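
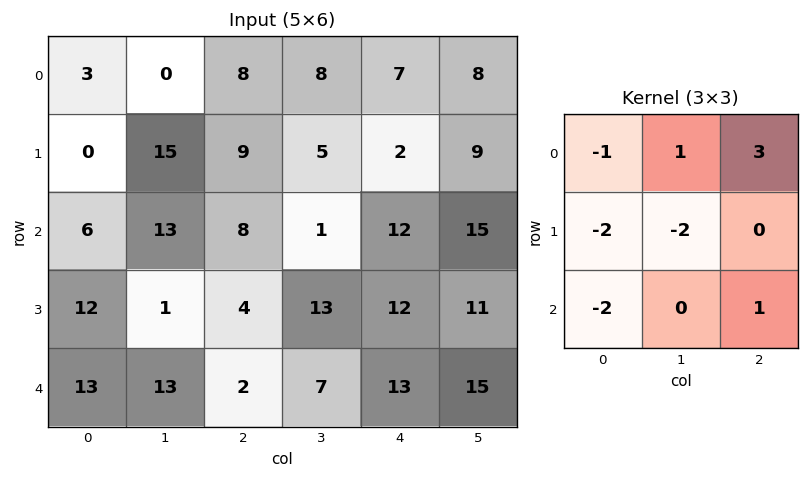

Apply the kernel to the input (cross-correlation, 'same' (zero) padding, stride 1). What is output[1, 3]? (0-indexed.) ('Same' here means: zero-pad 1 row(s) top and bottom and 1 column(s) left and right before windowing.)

-11

The receptive field on the zero-padded input at this output position is [8 8 7 / 9 5 2 / 8 1 12]. Elementwise product with the kernel and sum: 8·-1 + 8·1 + 7·3 + 9·-2 + 5·-2 + 8·-2 + 12·1.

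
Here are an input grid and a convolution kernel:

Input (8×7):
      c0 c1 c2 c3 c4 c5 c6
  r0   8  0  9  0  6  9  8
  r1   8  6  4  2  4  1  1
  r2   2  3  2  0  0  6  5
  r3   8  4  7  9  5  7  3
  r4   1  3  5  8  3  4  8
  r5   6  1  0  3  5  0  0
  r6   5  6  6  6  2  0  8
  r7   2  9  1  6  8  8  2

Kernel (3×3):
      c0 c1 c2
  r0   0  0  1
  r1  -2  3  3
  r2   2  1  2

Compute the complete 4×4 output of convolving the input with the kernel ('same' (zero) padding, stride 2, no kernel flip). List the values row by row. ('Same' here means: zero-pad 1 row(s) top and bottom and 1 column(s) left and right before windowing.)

Output[0,0]: The receptive field on the zero-padded input at this output position is [0 0 0 / 0 8 0 / 0 8 6]. Elementwise product with the kernel and sum: 0·1 + 0·-2 + 8·3 + 0·3 + 0·2 + 8·1 + 6·2.

44 47 55 9
37 35 56 20
24 50 23 16
54 58 30 42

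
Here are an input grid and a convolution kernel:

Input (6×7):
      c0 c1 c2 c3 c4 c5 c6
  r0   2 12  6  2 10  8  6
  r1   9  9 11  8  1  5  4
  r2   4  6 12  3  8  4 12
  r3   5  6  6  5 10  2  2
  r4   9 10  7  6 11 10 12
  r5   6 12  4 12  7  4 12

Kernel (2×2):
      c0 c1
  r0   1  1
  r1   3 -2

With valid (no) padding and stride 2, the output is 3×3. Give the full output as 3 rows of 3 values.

23 25 11
13 23 38
13 1 34

Output[0,0]: The receptive field on the input at this output position is [2 12 / 9 9]. Elementwise product with the kernel and sum: 2·1 + 12·1 + 9·3 + 9·-2.
Output[0,1]: The receptive field on the input at this output position is [6 2 / 11 8]. Elementwise product with the kernel and sum: 6·1 + 2·1 + 11·3 + 8·-2.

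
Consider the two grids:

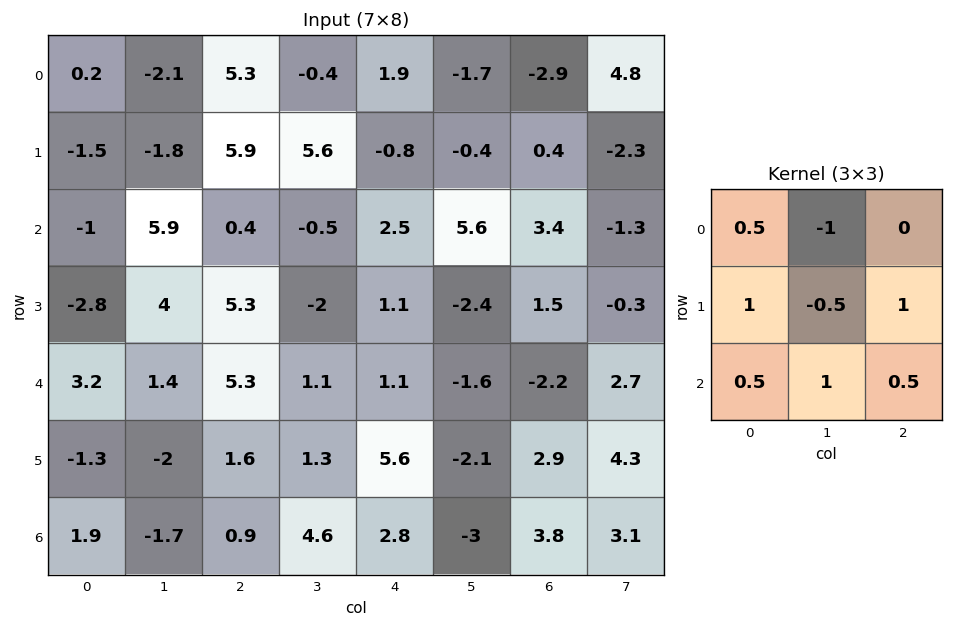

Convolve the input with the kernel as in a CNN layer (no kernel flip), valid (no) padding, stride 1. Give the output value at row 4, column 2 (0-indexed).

14.55

The receptive field on the input at this output position is [5.3 1.1 1.1 / 1.6 1.3 5.6 / 0.9 4.6 2.8]. Elementwise product with the kernel and sum: 5.3·0.5 + 1.1·-1 + 1.6·1 + 1.3·-0.5 + 5.6·1 + 0.9·0.5 + 4.6·1 + 2.8·0.5.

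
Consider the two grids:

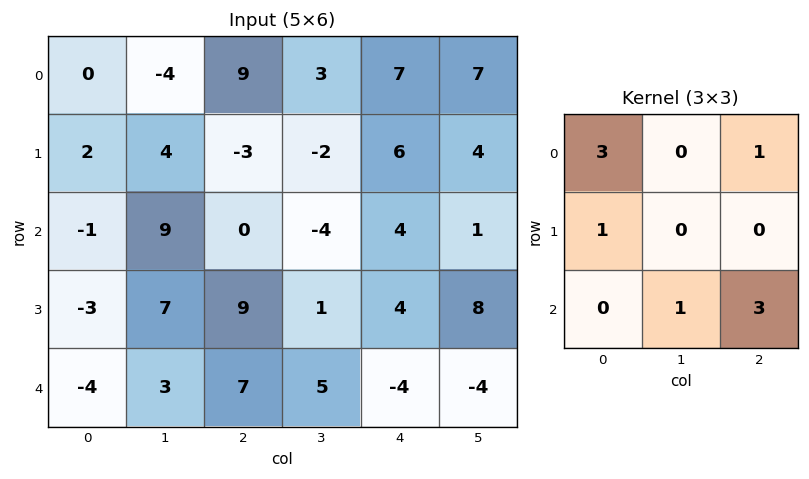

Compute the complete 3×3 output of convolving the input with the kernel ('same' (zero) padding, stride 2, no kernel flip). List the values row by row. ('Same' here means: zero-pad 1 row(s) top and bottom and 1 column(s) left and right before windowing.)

Output[0,0]: The receptive field on the zero-padded input at this output position is [0 0 0 / 0 0 -4 / 0 2 4]. Elementwise product with the kernel and sum: 0·3 + 0·1 + 0·1 + 2·1 + 4·3.
Output[0,1]: The receptive field on the zero-padded input at this output position is [0 0 0 / -4 9 3 / 4 -3 -2]. Elementwise product with the kernel and sum: 0·3 + 0·1 + -4·1 + -3·1 + -2·3.

14 -13 21
22 31 22
7 25 16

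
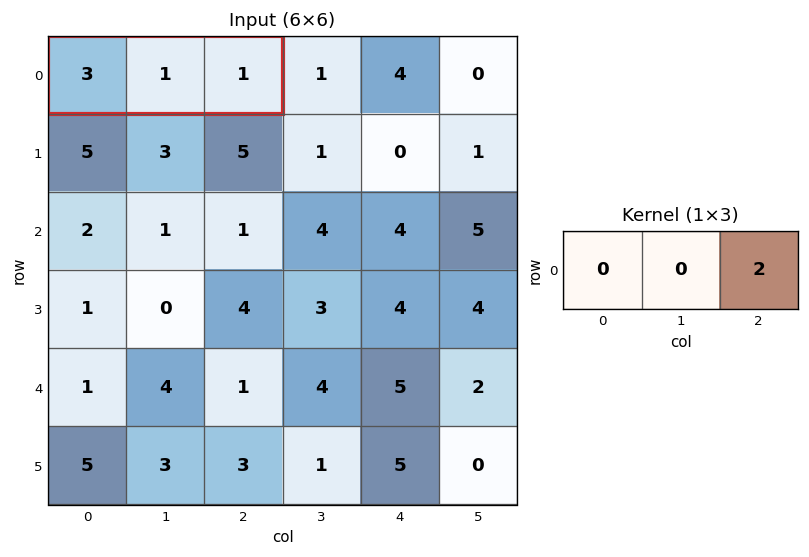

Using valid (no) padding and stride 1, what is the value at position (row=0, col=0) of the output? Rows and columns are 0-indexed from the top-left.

The receptive field on the input at this output position is [3 1 1]. Elementwise product with the kernel and sum: 1·2.

2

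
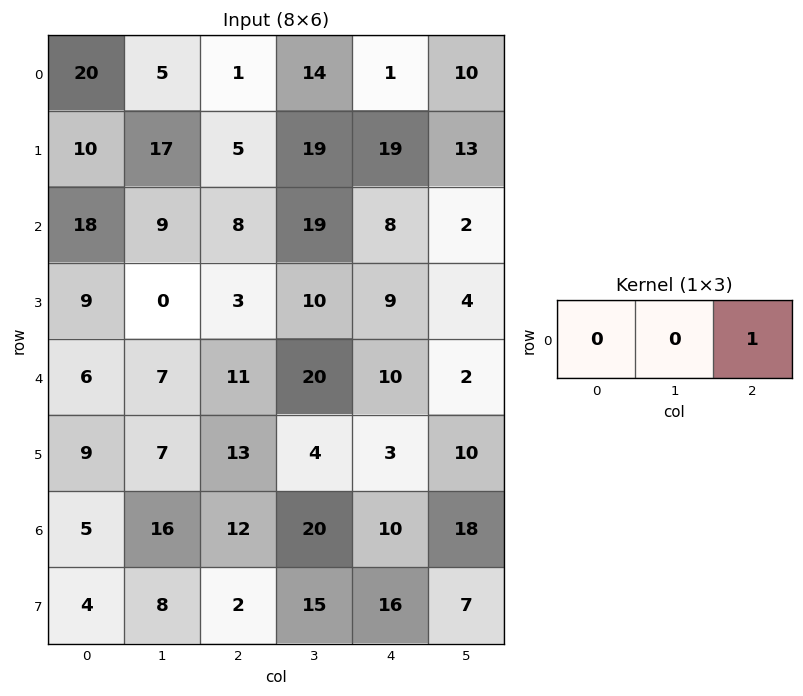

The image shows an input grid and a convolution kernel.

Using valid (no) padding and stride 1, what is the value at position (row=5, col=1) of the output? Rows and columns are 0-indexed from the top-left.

4

The receptive field on the input at this output position is [7 13 4]. Elementwise product with the kernel and sum: 4·1.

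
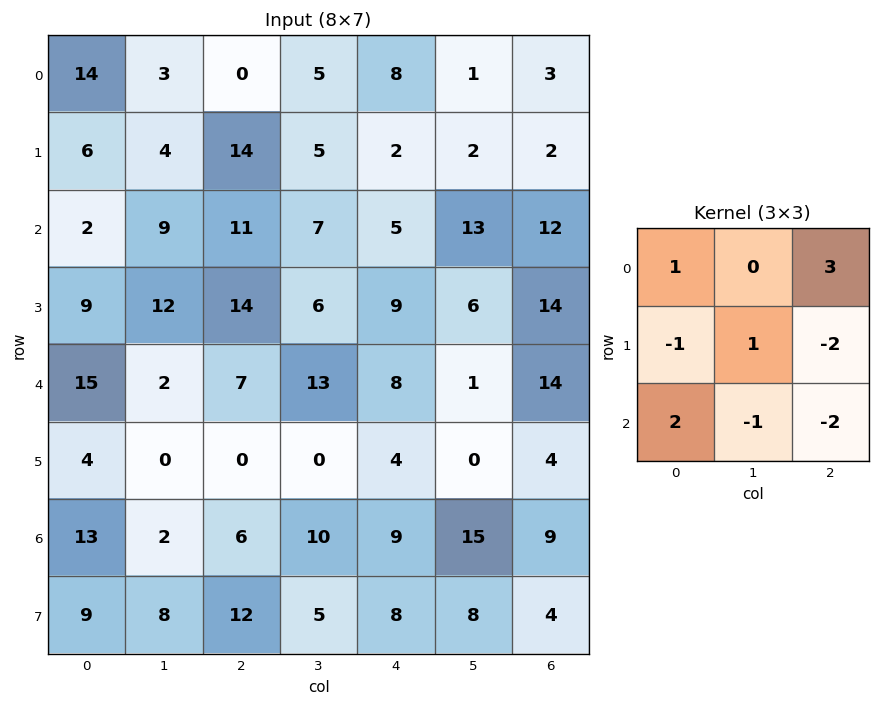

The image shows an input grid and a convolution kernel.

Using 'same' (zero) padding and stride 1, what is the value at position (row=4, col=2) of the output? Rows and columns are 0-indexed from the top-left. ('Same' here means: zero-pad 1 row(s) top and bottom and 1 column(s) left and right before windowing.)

9

The receptive field on the zero-padded input at this output position is [12 14 6 / 2 7 13 / 0 0 0]. Elementwise product with the kernel and sum: 12·1 + 6·3 + 2·-1 + 7·1 + 13·-2 + 0·2 + 0·-1 + 0·-2.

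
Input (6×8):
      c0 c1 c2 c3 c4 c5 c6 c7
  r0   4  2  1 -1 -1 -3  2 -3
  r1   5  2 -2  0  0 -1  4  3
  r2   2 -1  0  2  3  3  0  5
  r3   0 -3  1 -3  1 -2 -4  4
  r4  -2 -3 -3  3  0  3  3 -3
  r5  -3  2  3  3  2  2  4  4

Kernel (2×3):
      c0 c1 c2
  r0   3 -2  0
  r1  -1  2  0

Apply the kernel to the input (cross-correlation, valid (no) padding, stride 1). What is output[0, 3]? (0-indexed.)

The receptive field on the input at this output position is [-1 -1 -3 / 0 0 -1]. Elementwise product with the kernel and sum: -1·3 + -1·-2 + 0·-1 + 0·2.

-1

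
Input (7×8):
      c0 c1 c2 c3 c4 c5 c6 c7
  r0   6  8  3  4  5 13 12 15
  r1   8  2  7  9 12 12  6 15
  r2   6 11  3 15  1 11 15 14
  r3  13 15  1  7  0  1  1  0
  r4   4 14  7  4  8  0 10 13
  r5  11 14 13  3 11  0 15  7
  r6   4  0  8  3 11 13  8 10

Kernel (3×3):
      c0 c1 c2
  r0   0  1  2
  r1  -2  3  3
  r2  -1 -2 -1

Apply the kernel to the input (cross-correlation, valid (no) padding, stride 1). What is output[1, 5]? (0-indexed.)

The receptive field on the input at this output position is [12 6 15 / 11 15 14 / 1 1 0]. Elementwise product with the kernel and sum: 6·1 + 15·2 + 11·-2 + 15·3 + 14·3 + 1·-1 + 1·-2 + 0·-1.

98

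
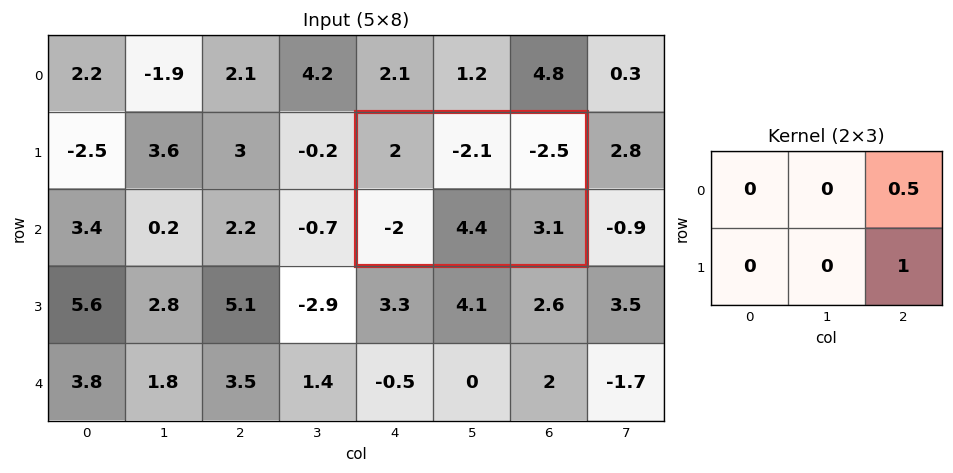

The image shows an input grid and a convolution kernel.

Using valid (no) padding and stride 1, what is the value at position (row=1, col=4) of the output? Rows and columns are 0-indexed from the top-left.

The receptive field on the input at this output position is [2 -2.1 -2.5 / -2 4.4 3.1]. Elementwise product with the kernel and sum: -2.5·0.5 + 3.1·1.

1.85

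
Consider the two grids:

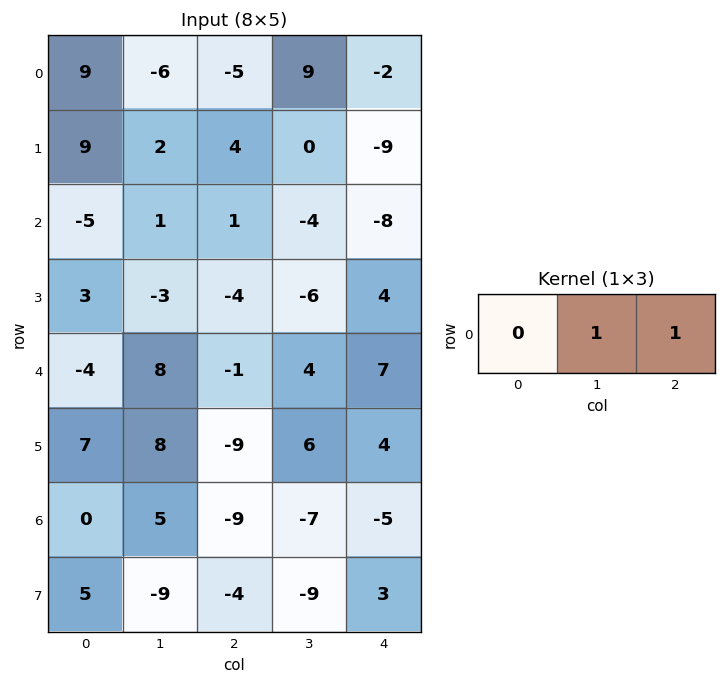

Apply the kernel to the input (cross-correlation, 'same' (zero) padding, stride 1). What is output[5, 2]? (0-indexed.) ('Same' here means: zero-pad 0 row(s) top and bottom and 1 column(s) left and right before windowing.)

The receptive field on the zero-padded input at this output position is [8 -9 6]. Elementwise product with the kernel and sum: -9·1 + 6·1.

-3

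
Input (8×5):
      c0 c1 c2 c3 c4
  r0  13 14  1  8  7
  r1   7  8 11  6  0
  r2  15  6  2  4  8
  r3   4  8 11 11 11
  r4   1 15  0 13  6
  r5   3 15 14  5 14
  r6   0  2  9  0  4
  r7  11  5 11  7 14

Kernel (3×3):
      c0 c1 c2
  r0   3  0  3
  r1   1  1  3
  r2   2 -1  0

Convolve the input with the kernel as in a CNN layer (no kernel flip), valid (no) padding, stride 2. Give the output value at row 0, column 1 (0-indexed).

The receptive field on the input at this output position is [1 8 7 / 11 6 0 / 2 4 8]. Elementwise product with the kernel and sum: 1·3 + 7·3 + 11·1 + 6·1 + 0·3 + 2·2 + 4·-1.

41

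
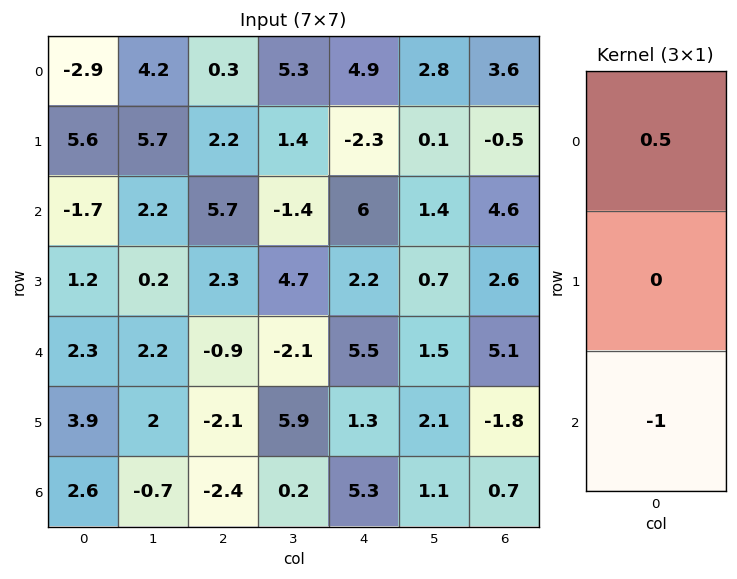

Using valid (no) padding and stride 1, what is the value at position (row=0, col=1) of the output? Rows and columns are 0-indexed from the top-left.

-0.1

The receptive field on the input at this output position is [4.2 / 5.7 / 2.2]. Elementwise product with the kernel and sum: 4.2·0.5 + 2.2·-1.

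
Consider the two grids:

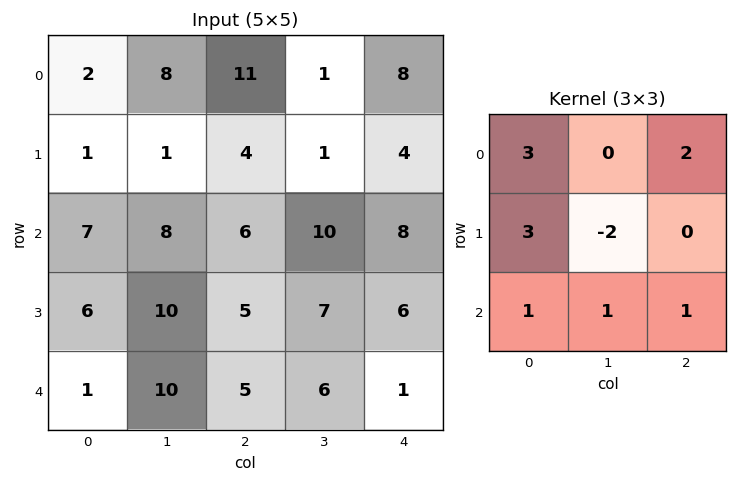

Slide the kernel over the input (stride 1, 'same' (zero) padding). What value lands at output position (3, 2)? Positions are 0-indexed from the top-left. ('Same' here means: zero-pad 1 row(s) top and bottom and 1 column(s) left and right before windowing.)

85

The receptive field on the zero-padded input at this output position is [8 6 10 / 10 5 7 / 10 5 6]. Elementwise product with the kernel and sum: 8·3 + 10·2 + 10·3 + 5·-2 + 10·1 + 5·1 + 6·1.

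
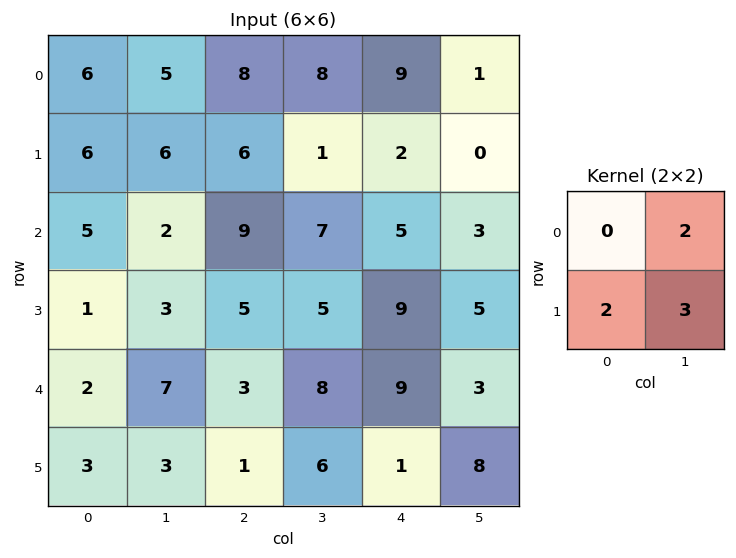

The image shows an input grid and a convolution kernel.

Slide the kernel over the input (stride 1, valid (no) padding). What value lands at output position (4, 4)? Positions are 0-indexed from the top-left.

The receptive field on the input at this output position is [9 3 / 1 8]. Elementwise product with the kernel and sum: 3·2 + 1·2 + 8·3.

32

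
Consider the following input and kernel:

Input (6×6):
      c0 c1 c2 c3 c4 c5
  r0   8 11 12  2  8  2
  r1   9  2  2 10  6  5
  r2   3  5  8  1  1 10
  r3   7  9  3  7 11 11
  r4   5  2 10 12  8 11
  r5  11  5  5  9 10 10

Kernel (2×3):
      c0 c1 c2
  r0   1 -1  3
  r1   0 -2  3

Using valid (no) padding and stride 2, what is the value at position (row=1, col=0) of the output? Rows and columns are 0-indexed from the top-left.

13

The receptive field on the input at this output position is [3 5 8 / 7 9 3]. Elementwise product with the kernel and sum: 3·1 + 5·-1 + 8·3 + 9·-2 + 3·3.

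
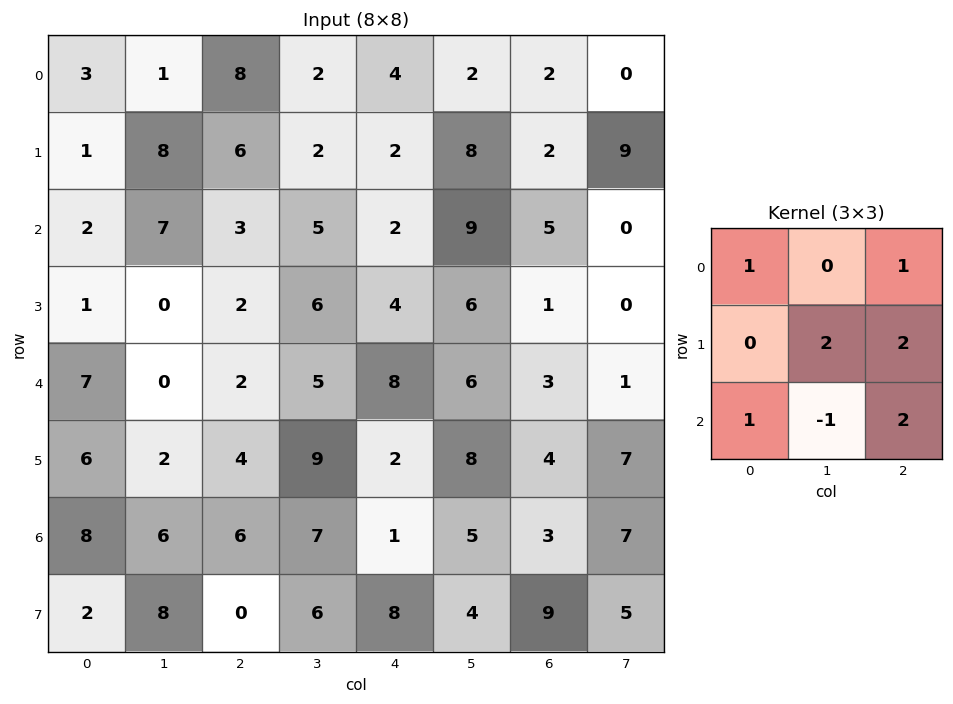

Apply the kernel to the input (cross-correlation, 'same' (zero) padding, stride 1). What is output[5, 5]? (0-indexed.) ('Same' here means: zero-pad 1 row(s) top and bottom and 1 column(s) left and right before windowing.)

The receptive field on the zero-padded input at this output position is [8 6 3 / 2 8 4 / 1 5 3]. Elementwise product with the kernel and sum: 8·1 + 3·1 + 8·2 + 4·2 + 1·1 + 5·-1 + 3·2.

37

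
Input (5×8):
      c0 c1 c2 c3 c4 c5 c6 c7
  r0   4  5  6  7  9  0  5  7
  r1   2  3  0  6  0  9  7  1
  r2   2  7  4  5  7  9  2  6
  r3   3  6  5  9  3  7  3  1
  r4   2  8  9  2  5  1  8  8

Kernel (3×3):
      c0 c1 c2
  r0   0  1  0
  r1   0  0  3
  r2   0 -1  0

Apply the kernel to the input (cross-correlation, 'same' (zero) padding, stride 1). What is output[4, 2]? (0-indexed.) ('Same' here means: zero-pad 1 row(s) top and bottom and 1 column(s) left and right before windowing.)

The receptive field on the zero-padded input at this output position is [6 5 9 / 8 9 2 / 0 0 0]. Elementwise product with the kernel and sum: 5·1 + 2·3 + 0·-1.

11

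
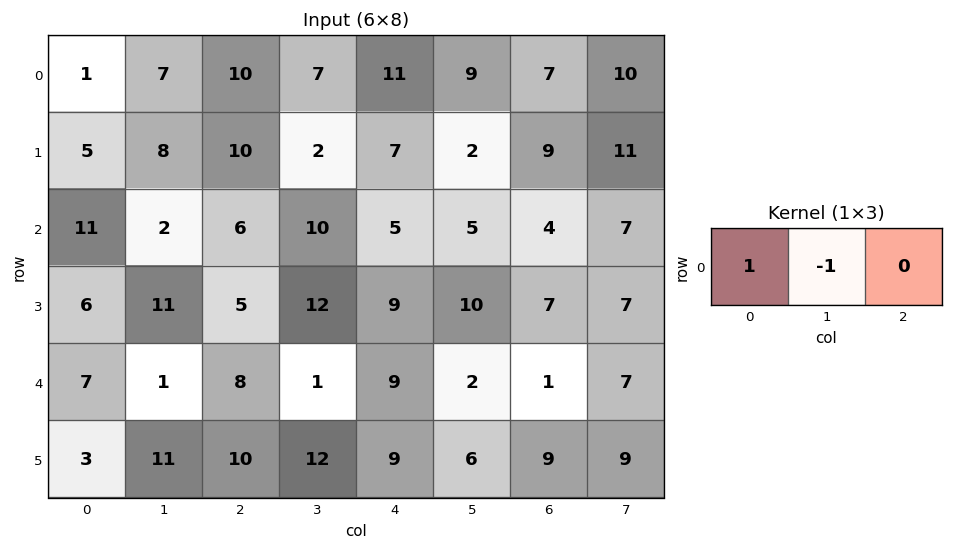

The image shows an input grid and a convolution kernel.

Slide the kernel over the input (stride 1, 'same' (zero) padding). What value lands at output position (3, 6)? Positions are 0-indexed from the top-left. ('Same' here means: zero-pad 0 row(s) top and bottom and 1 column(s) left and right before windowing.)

The receptive field on the zero-padded input at this output position is [10 7 7]. Elementwise product with the kernel and sum: 10·1 + 7·-1.

3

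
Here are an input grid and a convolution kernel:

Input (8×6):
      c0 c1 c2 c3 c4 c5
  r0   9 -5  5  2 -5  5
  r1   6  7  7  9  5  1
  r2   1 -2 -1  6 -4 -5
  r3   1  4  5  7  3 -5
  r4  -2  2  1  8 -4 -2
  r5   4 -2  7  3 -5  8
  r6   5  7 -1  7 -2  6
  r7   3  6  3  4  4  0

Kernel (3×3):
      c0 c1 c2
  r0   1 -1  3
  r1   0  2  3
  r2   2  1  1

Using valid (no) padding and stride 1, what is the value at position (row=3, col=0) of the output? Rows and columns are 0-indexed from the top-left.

The receptive field on the input at this output position is [1 4 5 / -2 2 1 / 4 -2 7]. Elementwise product with the kernel and sum: 1·1 + 4·-1 + 5·3 + 2·2 + 1·3 + 4·2 + -2·1 + 7·1.

32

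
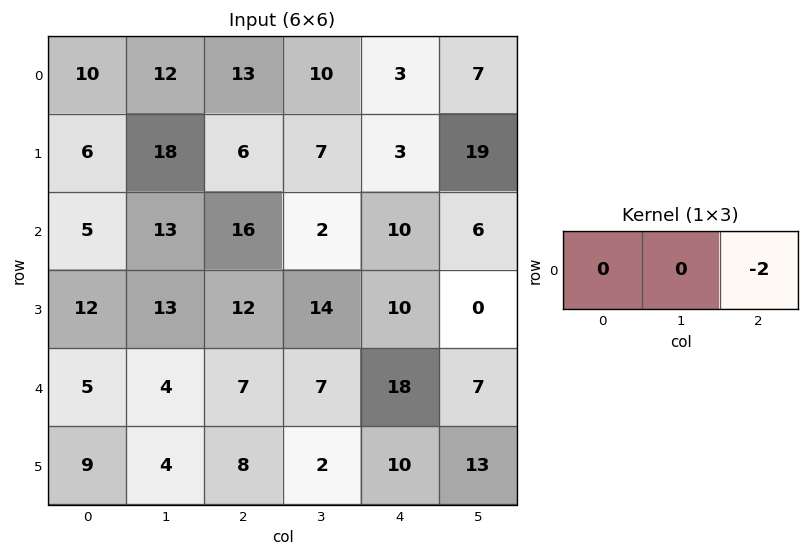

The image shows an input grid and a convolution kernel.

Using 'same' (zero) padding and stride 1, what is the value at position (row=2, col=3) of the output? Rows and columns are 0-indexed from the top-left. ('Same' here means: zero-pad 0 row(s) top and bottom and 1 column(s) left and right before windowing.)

The receptive field on the zero-padded input at this output position is [16 2 10]. Elementwise product with the kernel and sum: 10·-2.

-20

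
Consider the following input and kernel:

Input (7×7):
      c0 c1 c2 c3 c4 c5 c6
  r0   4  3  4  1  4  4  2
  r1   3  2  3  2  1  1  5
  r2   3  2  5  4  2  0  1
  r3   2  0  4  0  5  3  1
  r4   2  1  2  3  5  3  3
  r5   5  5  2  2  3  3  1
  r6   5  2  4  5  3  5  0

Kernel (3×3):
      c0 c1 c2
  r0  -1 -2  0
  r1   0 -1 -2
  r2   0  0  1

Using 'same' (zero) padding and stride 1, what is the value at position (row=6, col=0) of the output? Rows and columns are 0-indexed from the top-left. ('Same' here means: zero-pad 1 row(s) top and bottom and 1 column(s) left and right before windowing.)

-19

The receptive field on the zero-padded input at this output position is [0 5 5 / 0 5 2 / 0 0 0]. Elementwise product with the kernel and sum: 0·-1 + 5·-2 + 5·-1 + 2·-2 + 0·1.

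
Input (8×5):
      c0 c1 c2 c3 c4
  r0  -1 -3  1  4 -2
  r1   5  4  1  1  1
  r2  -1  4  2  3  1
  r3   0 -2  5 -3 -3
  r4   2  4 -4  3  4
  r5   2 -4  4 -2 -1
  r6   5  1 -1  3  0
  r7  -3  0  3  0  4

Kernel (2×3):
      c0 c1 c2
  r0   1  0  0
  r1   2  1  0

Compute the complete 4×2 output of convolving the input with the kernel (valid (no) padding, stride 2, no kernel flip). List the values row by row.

13 4
-3 9
2 2
-1 5

Output[0,0]: The receptive field on the input at this output position is [-1 -3 1 / 5 4 1]. Elementwise product with the kernel and sum: -1·1 + 5·2 + 4·1.
Output[0,1]: The receptive field on the input at this output position is [1 4 -2 / 1 1 1]. Elementwise product with the kernel and sum: 1·1 + 1·2 + 1·1.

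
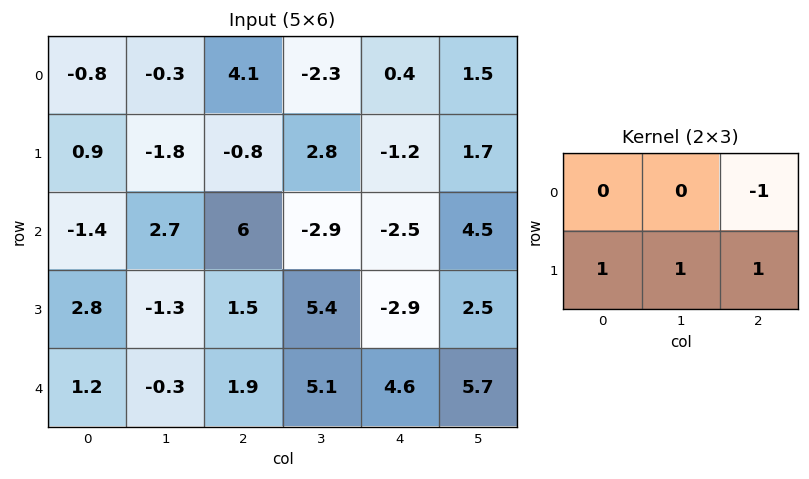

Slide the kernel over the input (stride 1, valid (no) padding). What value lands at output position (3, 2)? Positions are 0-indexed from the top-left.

The receptive field on the input at this output position is [1.5 5.4 -2.9 / 1.9 5.1 4.6]. Elementwise product with the kernel and sum: -2.9·-1 + 1.9·1 + 5.1·1 + 4.6·1.

14.5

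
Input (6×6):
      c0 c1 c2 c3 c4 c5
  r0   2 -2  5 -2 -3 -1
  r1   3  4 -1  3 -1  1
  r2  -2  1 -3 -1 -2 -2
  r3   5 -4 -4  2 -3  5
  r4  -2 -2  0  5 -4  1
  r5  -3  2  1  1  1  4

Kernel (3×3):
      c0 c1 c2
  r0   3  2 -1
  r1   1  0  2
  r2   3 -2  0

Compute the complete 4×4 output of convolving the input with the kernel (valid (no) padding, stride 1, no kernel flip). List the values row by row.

Output[0,0]: The receptive field on the input at this output position is [2 -2 5 / 3 4 -1 / -2 1 -3]. Elementwise product with the kernel and sum: 2·3 + -2·2 + 5·-1 + 3·1 + -1·2 + -2·3 + 1·-2.
Output[0,1]: The receptive field on the input at this output position is [-2 5 -2 / 4 -1 3 / 1 -3 -1]. Elementwise product with the kernel and sum: -2·3 + 5·2 + -2·-1 + 4·1 + 3·2 + 1·3 + -3·-2.

-10 25 4 -5
33 2 -19 13
-6 -8 -29 30
-4 -10 -12 3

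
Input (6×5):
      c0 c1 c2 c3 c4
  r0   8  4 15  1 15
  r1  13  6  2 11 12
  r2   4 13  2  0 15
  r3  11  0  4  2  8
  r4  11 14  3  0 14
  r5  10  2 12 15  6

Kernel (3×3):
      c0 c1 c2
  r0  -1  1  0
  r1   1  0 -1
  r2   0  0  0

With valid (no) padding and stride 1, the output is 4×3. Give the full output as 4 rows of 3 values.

7 6 -24
-5 9 -4
16 -13 -6
-3 18 -13

Output[0,0]: The receptive field on the input at this output position is [8 4 15 / 13 6 2 / 4 13 2]. Elementwise product with the kernel and sum: 8·-1 + 4·1 + 13·1 + 2·-1.
Output[0,1]: The receptive field on the input at this output position is [4 15 1 / 6 2 11 / 13 2 0]. Elementwise product with the kernel and sum: 4·-1 + 15·1 + 6·1 + 11·-1.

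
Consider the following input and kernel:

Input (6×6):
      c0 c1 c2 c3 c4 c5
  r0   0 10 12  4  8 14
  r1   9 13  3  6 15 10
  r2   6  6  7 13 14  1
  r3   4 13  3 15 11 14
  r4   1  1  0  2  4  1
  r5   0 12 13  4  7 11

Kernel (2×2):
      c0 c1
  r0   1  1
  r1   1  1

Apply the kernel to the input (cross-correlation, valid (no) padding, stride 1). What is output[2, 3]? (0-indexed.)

The receptive field on the input at this output position is [13 14 / 15 11]. Elementwise product with the kernel and sum: 13·1 + 14·1 + 15·1 + 11·1.

53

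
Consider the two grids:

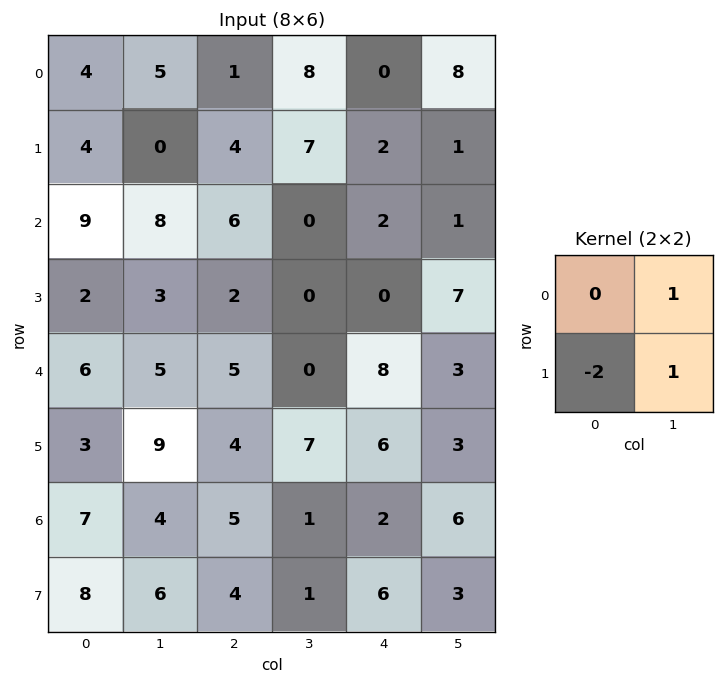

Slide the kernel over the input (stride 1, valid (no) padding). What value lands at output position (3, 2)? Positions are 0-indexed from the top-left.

-10

The receptive field on the input at this output position is [2 0 / 5 0]. Elementwise product with the kernel and sum: 0·1 + 5·-2 + 0·1.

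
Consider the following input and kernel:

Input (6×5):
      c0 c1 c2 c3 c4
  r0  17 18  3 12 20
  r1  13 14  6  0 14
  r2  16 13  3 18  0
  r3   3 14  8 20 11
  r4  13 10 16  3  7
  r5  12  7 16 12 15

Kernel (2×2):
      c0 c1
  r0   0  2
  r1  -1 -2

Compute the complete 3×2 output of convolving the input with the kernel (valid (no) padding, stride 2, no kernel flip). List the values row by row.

Output[0,0]: The receptive field on the input at this output position is [17 18 / 13 14]. Elementwise product with the kernel and sum: 18·2 + 13·-1 + 14·-2.

-5 18
-5 -12
-6 -34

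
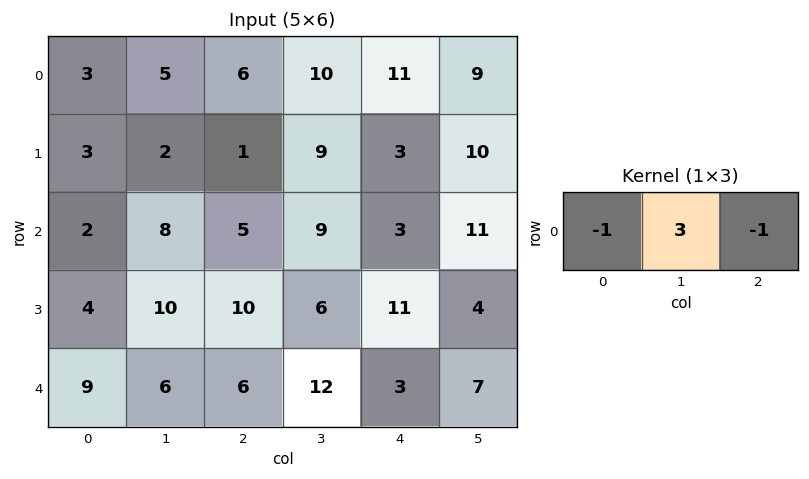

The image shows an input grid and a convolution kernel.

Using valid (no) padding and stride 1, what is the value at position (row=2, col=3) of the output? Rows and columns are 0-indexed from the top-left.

The receptive field on the input at this output position is [9 3 11]. Elementwise product with the kernel and sum: 9·-1 + 3·3 + 11·-1.

-11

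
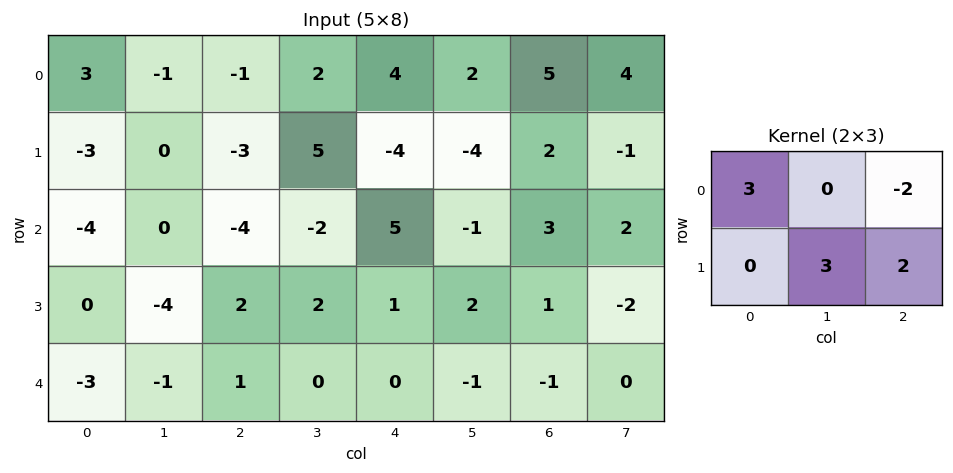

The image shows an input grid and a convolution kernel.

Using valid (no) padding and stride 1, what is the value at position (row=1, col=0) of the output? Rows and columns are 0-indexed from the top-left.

-11

The receptive field on the input at this output position is [-3 0 -3 / -4 0 -4]. Elementwise product with the kernel and sum: -3·3 + -3·-2 + 0·3 + -4·2.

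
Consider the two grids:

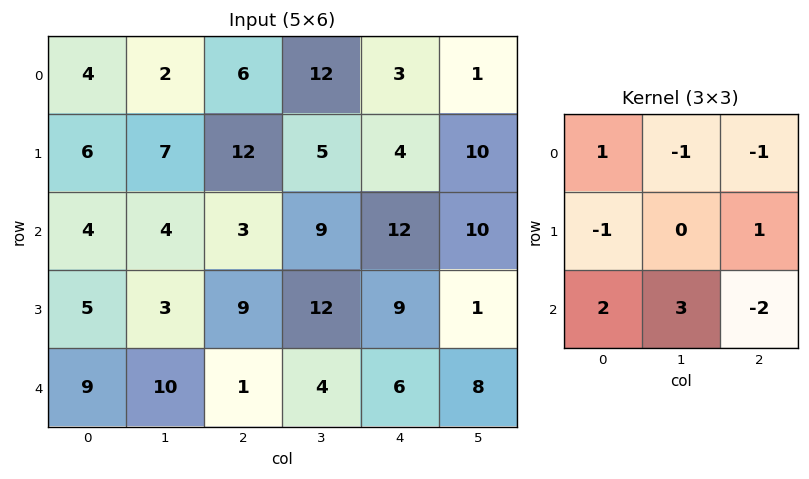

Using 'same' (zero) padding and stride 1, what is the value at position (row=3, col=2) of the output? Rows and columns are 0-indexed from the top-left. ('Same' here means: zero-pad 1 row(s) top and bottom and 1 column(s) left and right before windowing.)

16

The receptive field on the zero-padded input at this output position is [4 3 9 / 3 9 12 / 10 1 4]. Elementwise product with the kernel and sum: 4·1 + 3·-1 + 9·-1 + 3·-1 + 12·1 + 10·2 + 1·3 + 4·-2.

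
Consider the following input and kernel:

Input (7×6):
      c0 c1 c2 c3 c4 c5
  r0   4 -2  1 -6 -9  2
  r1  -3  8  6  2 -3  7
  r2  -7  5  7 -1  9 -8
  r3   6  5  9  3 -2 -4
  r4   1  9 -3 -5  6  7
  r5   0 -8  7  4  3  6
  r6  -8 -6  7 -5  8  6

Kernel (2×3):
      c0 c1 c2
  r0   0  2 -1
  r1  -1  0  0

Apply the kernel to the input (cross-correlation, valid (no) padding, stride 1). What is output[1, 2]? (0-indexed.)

0

The receptive field on the input at this output position is [6 2 -3 / 7 -1 9]. Elementwise product with the kernel and sum: 2·2 + -3·-1 + 7·-1.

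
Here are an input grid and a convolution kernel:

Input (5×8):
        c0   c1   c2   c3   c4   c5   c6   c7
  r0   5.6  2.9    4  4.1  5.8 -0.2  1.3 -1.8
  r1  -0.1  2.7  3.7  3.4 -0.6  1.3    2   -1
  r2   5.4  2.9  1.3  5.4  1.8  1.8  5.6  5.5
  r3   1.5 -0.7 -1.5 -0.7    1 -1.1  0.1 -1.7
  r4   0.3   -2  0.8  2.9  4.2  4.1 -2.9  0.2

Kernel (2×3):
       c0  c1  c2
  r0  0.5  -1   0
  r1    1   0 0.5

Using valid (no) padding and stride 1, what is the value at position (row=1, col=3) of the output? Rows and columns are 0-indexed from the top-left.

8.6

The receptive field on the input at this output position is [3.4 -0.6 1.3 / 5.4 1.8 1.8]. Elementwise product with the kernel and sum: 3.4·0.5 + -0.6·-1 + 5.4·1 + 1.8·0.5.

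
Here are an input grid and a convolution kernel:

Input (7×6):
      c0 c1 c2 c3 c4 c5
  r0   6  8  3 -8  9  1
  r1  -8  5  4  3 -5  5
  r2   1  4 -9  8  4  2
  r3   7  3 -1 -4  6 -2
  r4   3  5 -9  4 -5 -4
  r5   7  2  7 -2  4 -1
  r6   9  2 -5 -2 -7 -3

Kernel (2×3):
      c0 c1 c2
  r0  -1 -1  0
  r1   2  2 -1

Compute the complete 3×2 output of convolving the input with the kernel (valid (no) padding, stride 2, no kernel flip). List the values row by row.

-24 24
16 -15
3 11

Output[0,0]: The receptive field on the input at this output position is [6 8 3 / -8 5 4]. Elementwise product with the kernel and sum: 6·-1 + 8·-1 + -8·2 + 5·2 + 4·-1.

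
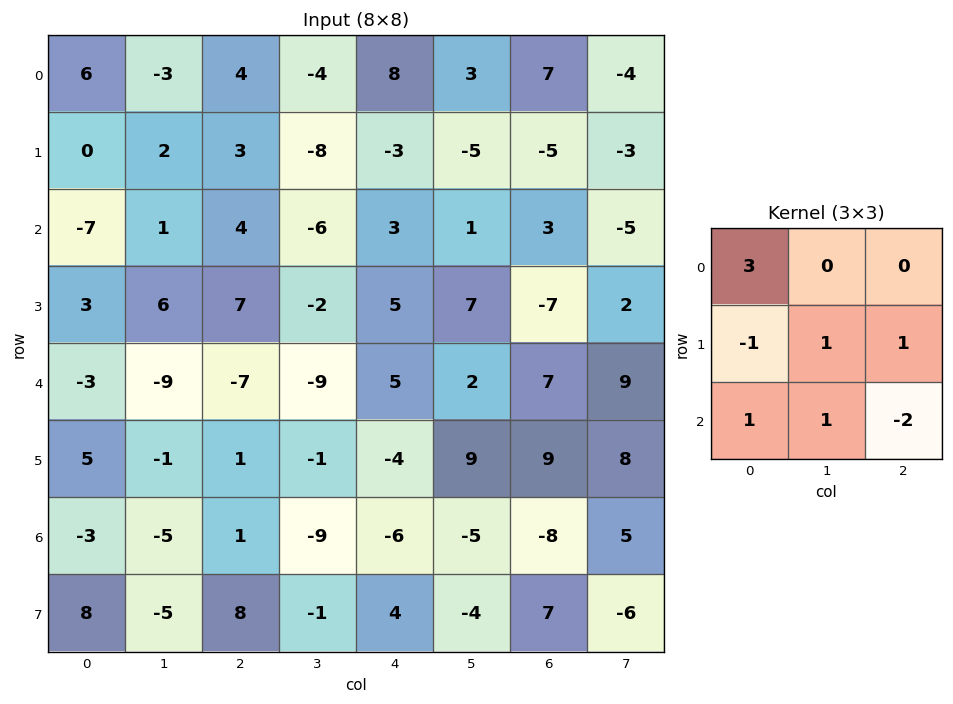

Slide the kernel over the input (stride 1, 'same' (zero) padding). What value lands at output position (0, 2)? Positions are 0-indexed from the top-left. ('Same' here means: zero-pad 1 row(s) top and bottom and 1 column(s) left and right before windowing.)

The receptive field on the zero-padded input at this output position is [0 0 0 / -3 4 -4 / 2 3 -8]. Elementwise product with the kernel and sum: 0·3 + -3·-1 + 4·1 + -4·1 + 2·1 + 3·1 + -8·-2.

24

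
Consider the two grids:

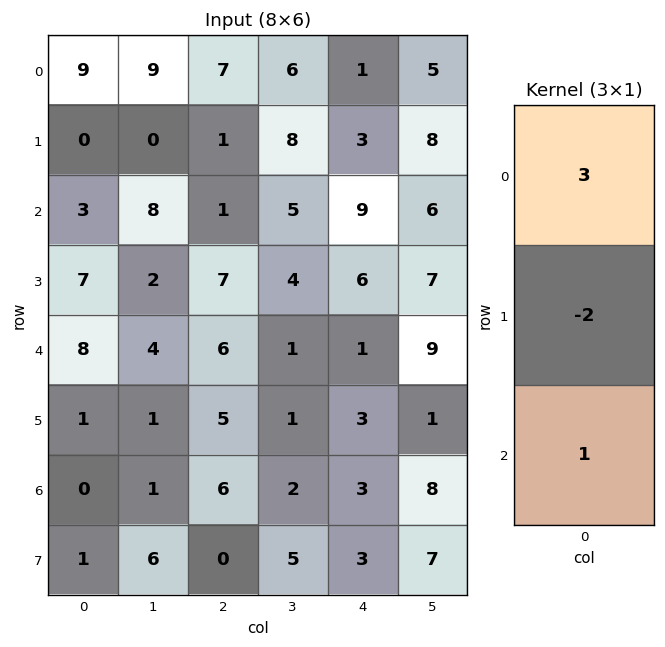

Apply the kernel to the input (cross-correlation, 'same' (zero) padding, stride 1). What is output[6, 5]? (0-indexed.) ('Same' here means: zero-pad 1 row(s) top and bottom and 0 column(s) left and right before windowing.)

The receptive field on the zero-padded input at this output position is [1 / 8 / 7]. Elementwise product with the kernel and sum: 1·3 + 8·-2 + 7·1.

-6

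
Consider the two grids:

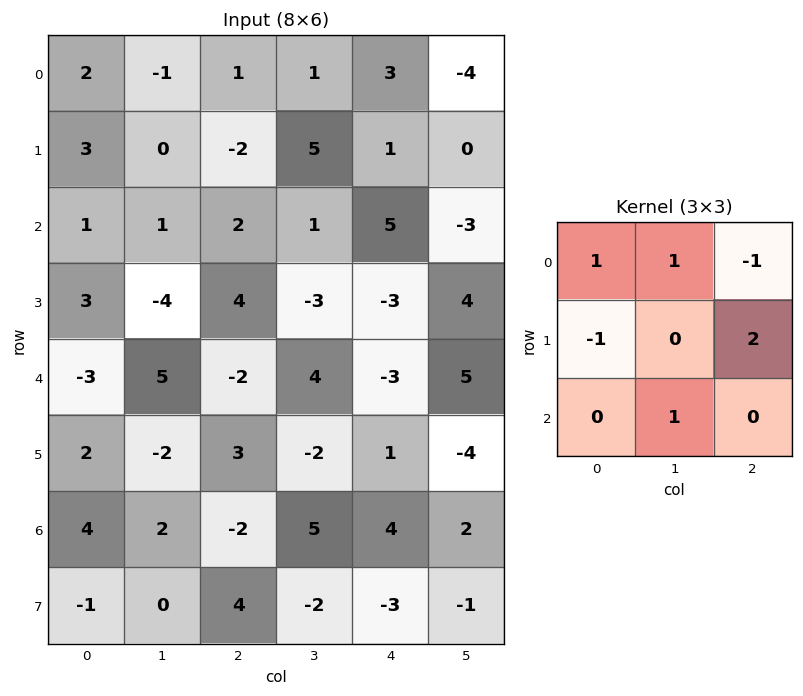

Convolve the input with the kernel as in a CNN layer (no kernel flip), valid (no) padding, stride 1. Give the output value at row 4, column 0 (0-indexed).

The receptive field on the input at this output position is [-3 5 -2 / 2 -2 3 / 4 2 -2]. Elementwise product with the kernel and sum: -3·1 + 5·1 + -2·-1 + 2·-1 + 3·2 + 2·1.

10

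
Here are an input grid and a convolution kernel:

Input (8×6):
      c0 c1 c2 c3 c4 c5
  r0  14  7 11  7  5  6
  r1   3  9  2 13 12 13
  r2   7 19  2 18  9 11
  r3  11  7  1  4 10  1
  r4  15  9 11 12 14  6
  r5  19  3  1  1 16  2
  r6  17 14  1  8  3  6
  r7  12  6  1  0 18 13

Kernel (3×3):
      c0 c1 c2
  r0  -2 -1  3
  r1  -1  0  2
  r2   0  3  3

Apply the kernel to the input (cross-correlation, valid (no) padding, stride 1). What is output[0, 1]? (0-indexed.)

73

The receptive field on the input at this output position is [7 11 7 / 9 2 13 / 19 2 18]. Elementwise product with the kernel and sum: 7·-2 + 11·-1 + 7·3 + 9·-1 + 13·2 + 2·3 + 18·3.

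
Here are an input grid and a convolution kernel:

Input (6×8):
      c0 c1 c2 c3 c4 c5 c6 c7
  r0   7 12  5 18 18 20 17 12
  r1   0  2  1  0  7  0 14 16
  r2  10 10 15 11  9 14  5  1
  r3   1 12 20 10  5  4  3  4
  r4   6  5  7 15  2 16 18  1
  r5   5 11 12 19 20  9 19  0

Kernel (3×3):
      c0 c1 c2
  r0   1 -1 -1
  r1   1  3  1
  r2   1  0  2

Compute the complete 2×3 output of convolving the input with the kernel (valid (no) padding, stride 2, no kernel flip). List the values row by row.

37 10 21
62 61 48

Output[0,0]: The receptive field on the input at this output position is [7 12 5 / 0 2 1 / 10 10 15]. Elementwise product with the kernel and sum: 7·1 + 12·-1 + 5·-1 + 0·1 + 2·3 + 1·1 + 10·1 + 15·2.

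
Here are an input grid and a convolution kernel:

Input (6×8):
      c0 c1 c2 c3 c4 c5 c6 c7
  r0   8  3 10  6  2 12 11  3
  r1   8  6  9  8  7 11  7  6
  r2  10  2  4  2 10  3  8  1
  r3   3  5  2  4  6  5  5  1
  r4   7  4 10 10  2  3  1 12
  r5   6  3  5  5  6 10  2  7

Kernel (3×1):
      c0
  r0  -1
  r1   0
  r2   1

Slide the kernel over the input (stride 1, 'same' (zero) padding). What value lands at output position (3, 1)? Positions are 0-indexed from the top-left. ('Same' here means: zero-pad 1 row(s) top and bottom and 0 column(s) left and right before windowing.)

The receptive field on the zero-padded input at this output position is [2 / 5 / 4]. Elementwise product with the kernel and sum: 2·-1 + 4·1.

2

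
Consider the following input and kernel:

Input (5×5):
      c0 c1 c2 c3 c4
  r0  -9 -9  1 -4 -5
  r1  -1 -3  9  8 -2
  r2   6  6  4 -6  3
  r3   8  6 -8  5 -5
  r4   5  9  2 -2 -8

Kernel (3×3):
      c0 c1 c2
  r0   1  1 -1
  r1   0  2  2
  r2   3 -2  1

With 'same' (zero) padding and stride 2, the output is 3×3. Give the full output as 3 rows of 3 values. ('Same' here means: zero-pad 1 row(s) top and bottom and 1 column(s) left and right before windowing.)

Output[0,0]: The receptive field on the zero-padded input at this output position is [0 0 0 / 0 -9 -9 / 0 -1 -3]. Elementwise product with the kernel and sum: 0·1 + 0·1 + 0·-1 + -9·2 + -9·2 + 0·3 + -1·-2 + -3·1.
Output[0,1]: The receptive field on the zero-padded input at this output position is [0 0 0 / -9 1 -4 / -3 9 8]. Elementwise product with the kernel and sum: 0·1 + 0·1 + 0·-1 + 1·2 + -4·2 + -3·3 + 9·-2 + 8·1.

-37 -25 18
16 33 37
30 -7 -16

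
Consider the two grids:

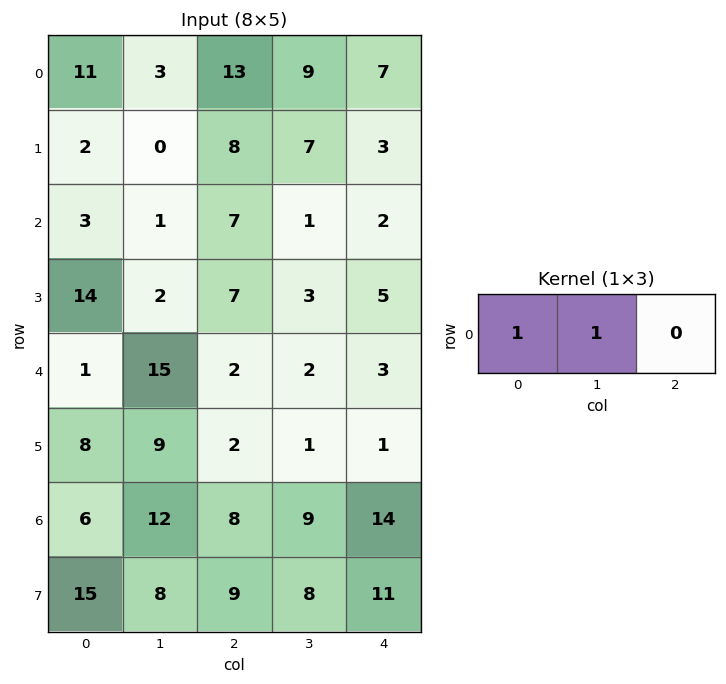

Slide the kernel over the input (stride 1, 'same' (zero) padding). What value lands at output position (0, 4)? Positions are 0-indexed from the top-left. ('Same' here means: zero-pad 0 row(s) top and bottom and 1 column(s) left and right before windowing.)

16

The receptive field on the zero-padded input at this output position is [9 7 0]. Elementwise product with the kernel and sum: 9·1 + 7·1.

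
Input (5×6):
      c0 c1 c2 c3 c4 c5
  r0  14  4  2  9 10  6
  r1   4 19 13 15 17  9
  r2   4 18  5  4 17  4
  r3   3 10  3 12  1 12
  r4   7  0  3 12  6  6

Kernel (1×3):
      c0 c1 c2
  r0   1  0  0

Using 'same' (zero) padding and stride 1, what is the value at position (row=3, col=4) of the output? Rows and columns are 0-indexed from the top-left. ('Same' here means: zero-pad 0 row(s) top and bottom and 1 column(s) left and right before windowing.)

12

The receptive field on the zero-padded input at this output position is [12 1 12]. Elementwise product with the kernel and sum: 12·1.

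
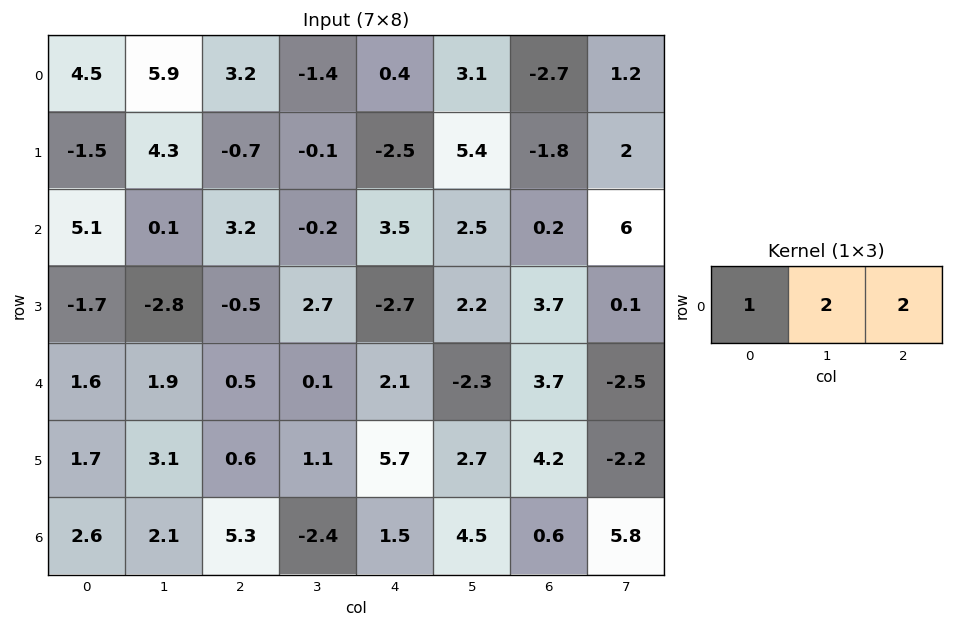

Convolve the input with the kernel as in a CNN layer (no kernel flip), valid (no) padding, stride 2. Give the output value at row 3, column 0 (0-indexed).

The receptive field on the input at this output position is [2.6 2.1 5.3]. Elementwise product with the kernel and sum: 2.6·1 + 2.1·2 + 5.3·2.

17.4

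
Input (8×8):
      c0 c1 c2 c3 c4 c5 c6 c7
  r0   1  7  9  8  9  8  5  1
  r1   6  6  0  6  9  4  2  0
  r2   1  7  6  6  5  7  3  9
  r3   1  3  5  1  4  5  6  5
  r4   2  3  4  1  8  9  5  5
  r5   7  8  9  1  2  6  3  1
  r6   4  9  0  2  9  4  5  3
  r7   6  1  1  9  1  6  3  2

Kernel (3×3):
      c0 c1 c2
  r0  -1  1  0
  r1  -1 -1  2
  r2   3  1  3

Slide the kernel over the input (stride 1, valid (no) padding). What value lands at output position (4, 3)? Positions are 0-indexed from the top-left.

43

The receptive field on the input at this output position is [1 8 9 / 1 2 6 / 2 9 4]. Elementwise product with the kernel and sum: 1·-1 + 8·1 + 1·-1 + 2·-1 + 6·2 + 2·3 + 9·1 + 4·3.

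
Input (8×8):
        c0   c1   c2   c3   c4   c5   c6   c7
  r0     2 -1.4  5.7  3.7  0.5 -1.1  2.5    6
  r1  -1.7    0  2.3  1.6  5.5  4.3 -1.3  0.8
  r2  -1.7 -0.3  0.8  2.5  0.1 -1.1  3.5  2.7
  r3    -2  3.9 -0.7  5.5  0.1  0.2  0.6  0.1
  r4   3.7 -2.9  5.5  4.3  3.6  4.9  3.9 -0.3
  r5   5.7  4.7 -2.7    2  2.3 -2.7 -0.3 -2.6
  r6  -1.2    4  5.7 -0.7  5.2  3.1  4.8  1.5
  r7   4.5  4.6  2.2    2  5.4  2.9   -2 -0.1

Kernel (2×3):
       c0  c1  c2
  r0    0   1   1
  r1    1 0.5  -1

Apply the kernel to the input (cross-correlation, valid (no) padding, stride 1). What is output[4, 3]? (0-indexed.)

14.35

The receptive field on the input at this output position is [4.3 3.6 4.9 / 2 2.3 -2.7]. Elementwise product with the kernel and sum: 3.6·1 + 4.9·1 + 2·1 + 2.3·0.5 + -2.7·-1.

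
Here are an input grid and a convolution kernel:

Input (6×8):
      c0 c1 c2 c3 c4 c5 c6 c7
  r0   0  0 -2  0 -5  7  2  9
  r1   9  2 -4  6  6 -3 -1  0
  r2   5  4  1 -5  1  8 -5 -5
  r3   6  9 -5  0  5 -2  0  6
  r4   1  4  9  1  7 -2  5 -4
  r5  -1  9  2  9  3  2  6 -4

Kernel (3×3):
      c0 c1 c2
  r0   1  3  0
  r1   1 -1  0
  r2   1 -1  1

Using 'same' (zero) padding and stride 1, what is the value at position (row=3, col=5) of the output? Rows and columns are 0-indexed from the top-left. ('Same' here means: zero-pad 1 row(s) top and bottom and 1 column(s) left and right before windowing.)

The receptive field on the zero-padded input at this output position is [1 8 -5 / 5 -2 0 / 7 -2 5]. Elementwise product with the kernel and sum: 1·1 + 8·3 + 5·1 + -2·-1 + 7·1 + -2·-1 + 5·1.

46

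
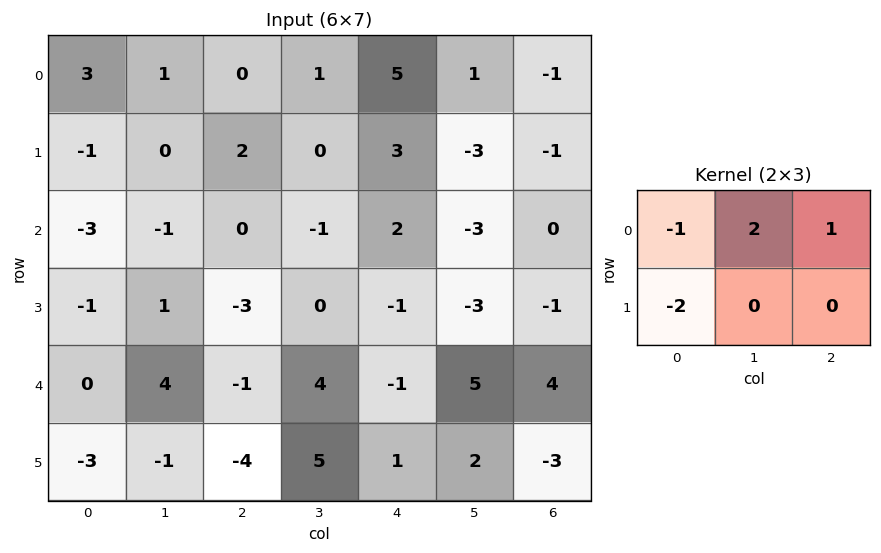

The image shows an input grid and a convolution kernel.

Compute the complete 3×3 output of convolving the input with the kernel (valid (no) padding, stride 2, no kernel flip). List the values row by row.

Output[0,0]: The receptive field on the input at this output position is [3 1 0 / -1 0 2]. Elementwise product with the kernel and sum: 3·-1 + 1·2 + 0·1 + -1·-2.
Output[0,1]: The receptive field on the input at this output position is [0 1 5 / 2 0 3]. Elementwise product with the kernel and sum: 0·-1 + 1·2 + 5·1 + 2·-2.

1 3 -10
3 6 -6
13 16 13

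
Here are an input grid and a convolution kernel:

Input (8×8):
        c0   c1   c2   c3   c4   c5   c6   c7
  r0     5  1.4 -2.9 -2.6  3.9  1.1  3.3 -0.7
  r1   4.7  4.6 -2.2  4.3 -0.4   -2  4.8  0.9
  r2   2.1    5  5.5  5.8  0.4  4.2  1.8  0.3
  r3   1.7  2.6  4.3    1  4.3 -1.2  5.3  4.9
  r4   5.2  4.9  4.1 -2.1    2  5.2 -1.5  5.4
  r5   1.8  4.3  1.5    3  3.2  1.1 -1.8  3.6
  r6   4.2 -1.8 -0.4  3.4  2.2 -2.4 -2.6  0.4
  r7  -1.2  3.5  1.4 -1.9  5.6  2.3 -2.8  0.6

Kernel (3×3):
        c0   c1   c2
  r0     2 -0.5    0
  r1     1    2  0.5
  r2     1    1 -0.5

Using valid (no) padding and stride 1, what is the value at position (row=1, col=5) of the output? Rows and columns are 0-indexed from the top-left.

3.2

The receptive field on the input at this output position is [-2 4.8 0.9 / 4.2 1.8 0.3 / -1.2 5.3 4.9]. Elementwise product with the kernel and sum: -2·2 + 4.8·-0.5 + 4.2·1 + 1.8·2 + 0.3·0.5 + -1.2·1 + 5.3·1 + 4.9·-0.5.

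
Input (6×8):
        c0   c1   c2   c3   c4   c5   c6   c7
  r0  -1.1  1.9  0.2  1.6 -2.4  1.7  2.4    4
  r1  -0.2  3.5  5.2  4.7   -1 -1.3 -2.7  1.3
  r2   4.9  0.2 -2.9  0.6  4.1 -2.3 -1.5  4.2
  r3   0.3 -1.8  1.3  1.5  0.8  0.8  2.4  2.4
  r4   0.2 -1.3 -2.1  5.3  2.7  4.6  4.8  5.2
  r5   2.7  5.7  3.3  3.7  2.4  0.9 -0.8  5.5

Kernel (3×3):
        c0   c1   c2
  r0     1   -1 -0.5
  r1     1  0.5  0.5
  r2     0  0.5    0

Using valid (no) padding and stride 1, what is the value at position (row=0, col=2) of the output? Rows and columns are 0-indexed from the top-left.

7.15

The receptive field on the input at this output position is [0.2 1.6 -2.4 / 5.2 4.7 -1 / -2.9 0.6 4.1]. Elementwise product with the kernel and sum: 0.2·1 + 1.6·-1 + -2.4·-0.5 + 5.2·1 + 4.7·0.5 + -1·0.5 + 0.6·0.5.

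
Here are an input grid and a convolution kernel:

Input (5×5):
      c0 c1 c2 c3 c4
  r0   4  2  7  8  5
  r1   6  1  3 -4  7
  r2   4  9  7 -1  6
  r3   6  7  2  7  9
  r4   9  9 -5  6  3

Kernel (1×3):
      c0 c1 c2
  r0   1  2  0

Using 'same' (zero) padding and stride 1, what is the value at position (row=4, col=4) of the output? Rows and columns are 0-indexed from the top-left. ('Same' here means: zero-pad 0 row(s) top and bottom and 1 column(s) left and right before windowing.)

The receptive field on the zero-padded input at this output position is [6 3 0]. Elementwise product with the kernel and sum: 6·1 + 3·2.

12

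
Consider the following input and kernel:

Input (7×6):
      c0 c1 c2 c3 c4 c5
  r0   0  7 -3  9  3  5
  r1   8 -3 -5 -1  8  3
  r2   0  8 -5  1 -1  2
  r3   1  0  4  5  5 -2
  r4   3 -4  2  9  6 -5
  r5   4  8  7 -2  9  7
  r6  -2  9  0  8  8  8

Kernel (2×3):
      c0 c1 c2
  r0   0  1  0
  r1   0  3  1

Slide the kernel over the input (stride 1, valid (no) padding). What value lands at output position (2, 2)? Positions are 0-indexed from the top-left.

The receptive field on the input at this output position is [-5 1 -1 / 4 5 5]. Elementwise product with the kernel and sum: 1·1 + 5·3 + 5·1.

21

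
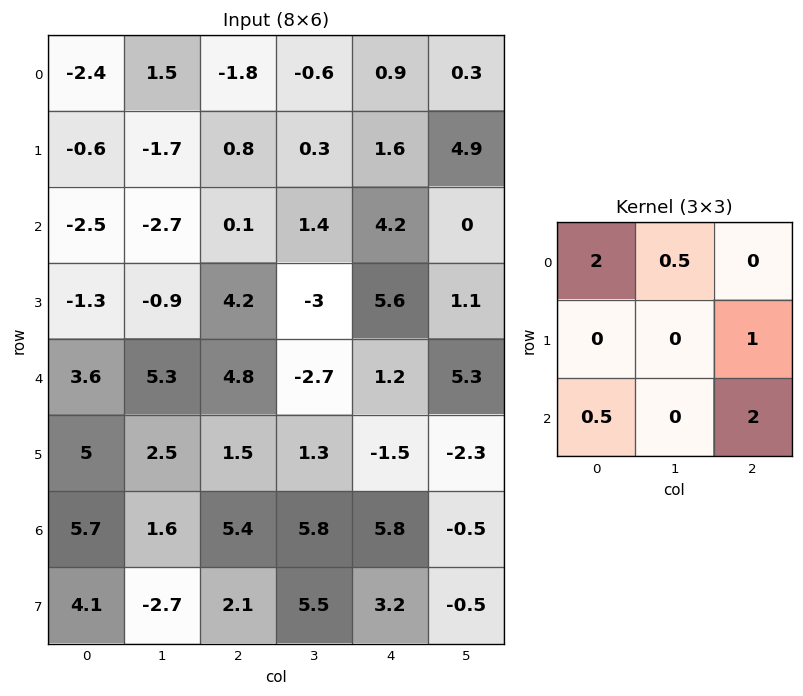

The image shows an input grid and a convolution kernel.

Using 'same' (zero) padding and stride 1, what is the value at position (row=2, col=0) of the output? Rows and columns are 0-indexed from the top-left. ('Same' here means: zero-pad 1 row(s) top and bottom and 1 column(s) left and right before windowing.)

-4.8

The receptive field on the zero-padded input at this output position is [0 -0.6 -1.7 / 0 -2.5 -2.7 / 0 -1.3 -0.9]. Elementwise product with the kernel and sum: 0·2 + -0.6·0.5 + -2.7·1 + 0·0.5 + -0.9·2.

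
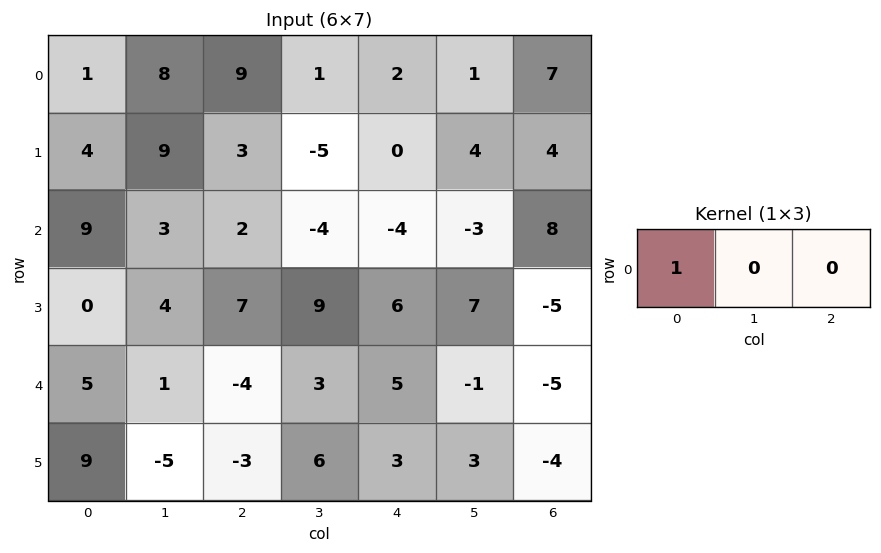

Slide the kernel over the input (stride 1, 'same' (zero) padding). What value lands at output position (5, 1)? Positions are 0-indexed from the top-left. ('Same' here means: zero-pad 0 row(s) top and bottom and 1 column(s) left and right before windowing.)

The receptive field on the zero-padded input at this output position is [9 -5 -3]. Elementwise product with the kernel and sum: 9·1.

9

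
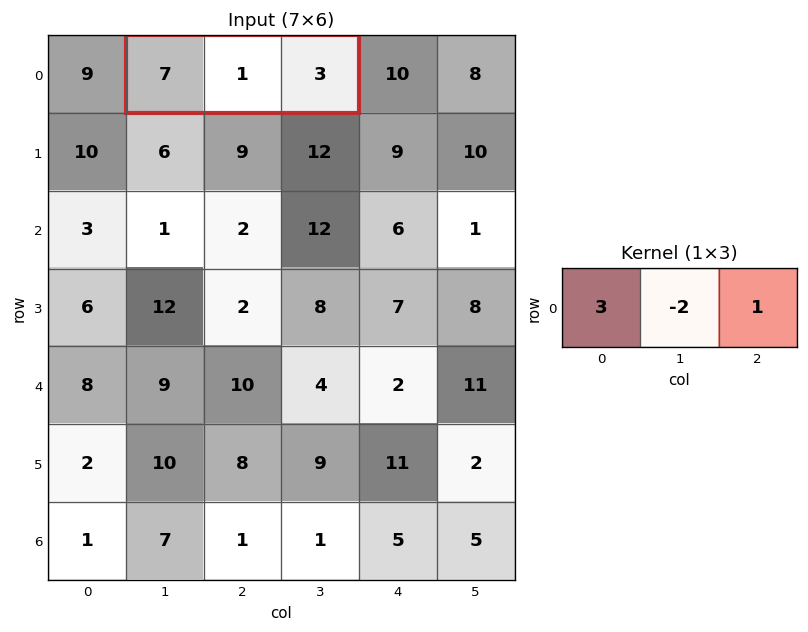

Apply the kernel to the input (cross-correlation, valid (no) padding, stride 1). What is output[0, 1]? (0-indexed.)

The receptive field on the input at this output position is [7 1 3]. Elementwise product with the kernel and sum: 7·3 + 1·-2 + 3·1.

22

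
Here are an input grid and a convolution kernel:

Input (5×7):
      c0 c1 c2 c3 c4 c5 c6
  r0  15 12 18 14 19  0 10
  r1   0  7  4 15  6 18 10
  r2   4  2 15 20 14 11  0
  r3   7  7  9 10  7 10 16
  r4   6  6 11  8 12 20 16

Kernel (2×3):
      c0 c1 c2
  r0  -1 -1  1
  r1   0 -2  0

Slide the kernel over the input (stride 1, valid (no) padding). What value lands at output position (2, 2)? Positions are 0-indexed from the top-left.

-41

The receptive field on the input at this output position is [15 20 14 / 9 10 7]. Elementwise product with the kernel and sum: 15·-1 + 20·-1 + 14·1 + 10·-2.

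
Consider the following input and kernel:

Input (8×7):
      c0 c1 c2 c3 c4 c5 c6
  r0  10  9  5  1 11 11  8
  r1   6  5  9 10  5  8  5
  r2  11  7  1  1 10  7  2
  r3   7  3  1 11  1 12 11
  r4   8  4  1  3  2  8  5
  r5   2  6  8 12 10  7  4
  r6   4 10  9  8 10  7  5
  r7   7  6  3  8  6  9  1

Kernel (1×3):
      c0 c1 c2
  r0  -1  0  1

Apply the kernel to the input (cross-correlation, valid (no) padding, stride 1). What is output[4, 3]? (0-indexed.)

5

The receptive field on the input at this output position is [3 2 8]. Elementwise product with the kernel and sum: 3·-1 + 8·1.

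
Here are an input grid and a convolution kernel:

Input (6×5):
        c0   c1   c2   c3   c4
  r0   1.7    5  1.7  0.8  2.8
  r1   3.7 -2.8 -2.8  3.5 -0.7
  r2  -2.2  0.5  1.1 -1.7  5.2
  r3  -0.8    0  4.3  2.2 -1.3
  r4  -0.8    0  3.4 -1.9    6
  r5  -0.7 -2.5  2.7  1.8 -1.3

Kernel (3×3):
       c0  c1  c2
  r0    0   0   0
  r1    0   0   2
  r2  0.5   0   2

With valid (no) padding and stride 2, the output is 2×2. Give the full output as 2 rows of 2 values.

-4.5 9.55
15 11.1

Output[0,0]: The receptive field on the input at this output position is [1.7 5 1.7 / 3.7 -2.8 -2.8 / -2.2 0.5 1.1]. Elementwise product with the kernel and sum: -2.8·2 + -2.2·0.5 + 1.1·2.
Output[0,1]: The receptive field on the input at this output position is [1.7 0.8 2.8 / -2.8 3.5 -0.7 / 1.1 -1.7 5.2]. Elementwise product with the kernel and sum: -0.7·2 + 1.1·0.5 + 5.2·2.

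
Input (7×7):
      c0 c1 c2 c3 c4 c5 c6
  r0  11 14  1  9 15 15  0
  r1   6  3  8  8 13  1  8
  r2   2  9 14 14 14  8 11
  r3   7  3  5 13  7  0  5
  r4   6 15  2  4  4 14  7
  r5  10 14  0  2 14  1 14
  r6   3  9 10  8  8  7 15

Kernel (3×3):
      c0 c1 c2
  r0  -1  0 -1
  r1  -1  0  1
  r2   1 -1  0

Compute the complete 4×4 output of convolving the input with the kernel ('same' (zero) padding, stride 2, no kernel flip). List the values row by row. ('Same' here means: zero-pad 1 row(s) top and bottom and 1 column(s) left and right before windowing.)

Output[0,0]: The receptive field on the zero-padded input at this output position is [0 0 0 / 0 11 14 / 0 6 3]. Elementwise product with the kernel and sum: 0·-1 + 0·-1 + 0·-1 + 14·1 + 0·1 + 6·-1.
Output[0,1]: The receptive field on the zero-padded input at this output position is [0 0 0 / 14 1 9 / 3 8 8]. Elementwise product with the kernel and sum: 0·-1 + 0·-1 + 14·-1 + 9·1 + 3·1 + 8·-1.

8 -10 1 -22
-1 -8 -9 -14
2 -13 -15 -27
-5 -17 -4 -8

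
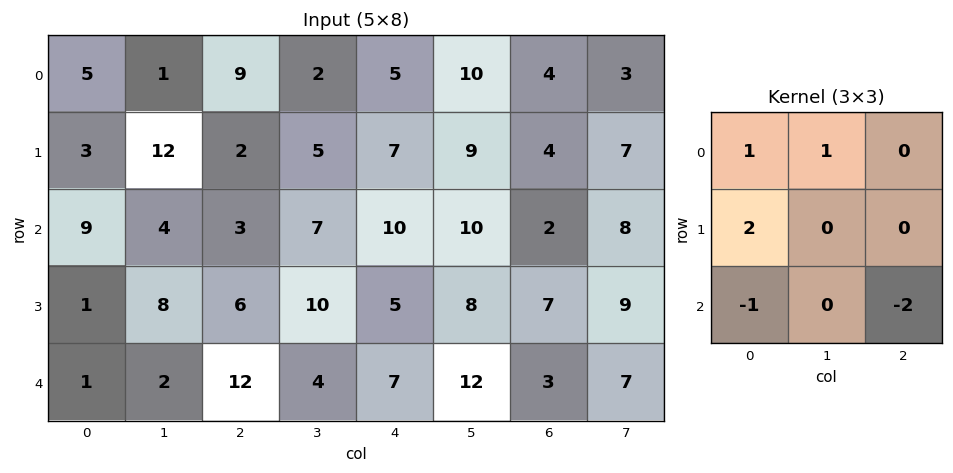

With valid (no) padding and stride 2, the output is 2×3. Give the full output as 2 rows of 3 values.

Output[0,0]: The receptive field on the input at this output position is [5 1 9 / 3 12 2 / 9 4 3]. Elementwise product with the kernel and sum: 5·1 + 1·1 + 3·2 + 9·-1 + 3·-2.

-3 -8 15
-10 -4 17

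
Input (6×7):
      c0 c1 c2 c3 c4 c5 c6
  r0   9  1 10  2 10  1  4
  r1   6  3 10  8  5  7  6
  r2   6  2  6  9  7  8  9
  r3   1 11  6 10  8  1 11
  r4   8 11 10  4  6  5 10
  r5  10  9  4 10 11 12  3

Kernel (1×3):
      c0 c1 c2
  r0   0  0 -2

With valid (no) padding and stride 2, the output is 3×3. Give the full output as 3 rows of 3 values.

-20 -20 -8
-12 -14 -18
-20 -12 -20

Output[0,0]: The receptive field on the input at this output position is [9 1 10]. Elementwise product with the kernel and sum: 10·-2.
Output[0,1]: The receptive field on the input at this output position is [10 2 10]. Elementwise product with the kernel and sum: 10·-2.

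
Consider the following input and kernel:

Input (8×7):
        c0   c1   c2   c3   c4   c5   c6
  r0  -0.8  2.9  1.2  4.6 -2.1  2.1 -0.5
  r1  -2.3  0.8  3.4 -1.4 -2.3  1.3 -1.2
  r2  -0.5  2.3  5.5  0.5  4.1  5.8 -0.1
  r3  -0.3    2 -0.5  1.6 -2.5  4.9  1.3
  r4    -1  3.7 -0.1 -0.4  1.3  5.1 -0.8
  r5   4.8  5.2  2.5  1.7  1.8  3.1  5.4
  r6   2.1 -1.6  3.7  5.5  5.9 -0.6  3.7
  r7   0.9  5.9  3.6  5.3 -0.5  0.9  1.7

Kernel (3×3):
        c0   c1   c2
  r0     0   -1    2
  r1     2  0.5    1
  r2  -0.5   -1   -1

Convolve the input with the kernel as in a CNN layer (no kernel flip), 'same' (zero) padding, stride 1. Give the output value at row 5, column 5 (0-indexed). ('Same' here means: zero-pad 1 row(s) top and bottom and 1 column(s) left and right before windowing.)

-2.2

The receptive field on the zero-padded input at this output position is [1.3 5.1 -0.8 / 1.8 3.1 5.4 / 5.9 -0.6 3.7]. Elementwise product with the kernel and sum: 5.1·-1 + -0.8·2 + 1.8·2 + 3.1·0.5 + 5.4·1 + 5.9·-0.5 + -0.6·-1 + 3.7·-1.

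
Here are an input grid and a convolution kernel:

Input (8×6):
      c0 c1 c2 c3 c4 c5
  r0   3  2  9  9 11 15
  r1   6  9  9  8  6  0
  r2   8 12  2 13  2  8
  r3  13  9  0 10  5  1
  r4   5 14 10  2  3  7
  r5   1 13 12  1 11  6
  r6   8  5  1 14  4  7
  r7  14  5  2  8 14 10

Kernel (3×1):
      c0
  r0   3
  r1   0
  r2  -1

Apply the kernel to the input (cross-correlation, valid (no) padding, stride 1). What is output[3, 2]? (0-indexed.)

The receptive field on the input at this output position is [0 / 10 / 12]. Elementwise product with the kernel and sum: 0·3 + 12·-1.

-12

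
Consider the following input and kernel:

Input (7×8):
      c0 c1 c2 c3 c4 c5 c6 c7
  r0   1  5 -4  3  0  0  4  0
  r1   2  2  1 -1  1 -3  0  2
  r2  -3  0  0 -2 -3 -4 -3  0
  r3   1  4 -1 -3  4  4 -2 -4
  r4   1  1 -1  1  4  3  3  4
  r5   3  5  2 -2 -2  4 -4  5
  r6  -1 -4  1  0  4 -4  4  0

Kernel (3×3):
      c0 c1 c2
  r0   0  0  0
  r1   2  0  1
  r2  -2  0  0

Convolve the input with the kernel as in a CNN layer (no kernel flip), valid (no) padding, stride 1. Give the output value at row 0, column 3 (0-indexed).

-1

The receptive field on the input at this output position is [3 0 0 / -1 1 -3 / -2 -3 -4]. Elementwise product with the kernel and sum: -1·2 + -3·1 + -2·-2.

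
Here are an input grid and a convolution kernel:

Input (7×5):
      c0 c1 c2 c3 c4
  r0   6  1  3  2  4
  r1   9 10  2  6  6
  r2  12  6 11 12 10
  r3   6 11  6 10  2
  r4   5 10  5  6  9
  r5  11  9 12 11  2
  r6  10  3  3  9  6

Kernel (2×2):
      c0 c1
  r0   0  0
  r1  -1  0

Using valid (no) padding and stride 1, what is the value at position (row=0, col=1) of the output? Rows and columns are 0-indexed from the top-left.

The receptive field on the input at this output position is [1 3 / 10 2]. Elementwise product with the kernel and sum: 10·-1.

-10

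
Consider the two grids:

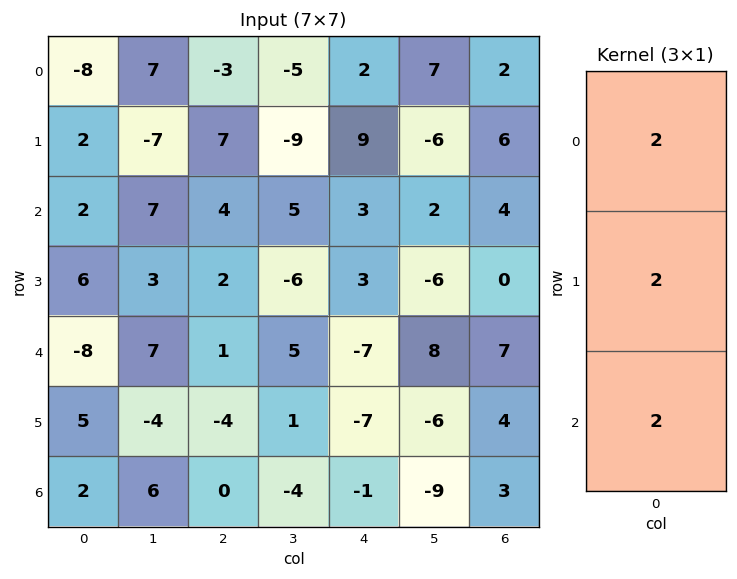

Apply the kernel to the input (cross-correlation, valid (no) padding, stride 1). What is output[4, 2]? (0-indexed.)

The receptive field on the input at this output position is [1 / -4 / 0]. Elementwise product with the kernel and sum: 1·2 + -4·2 + 0·2.

-6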